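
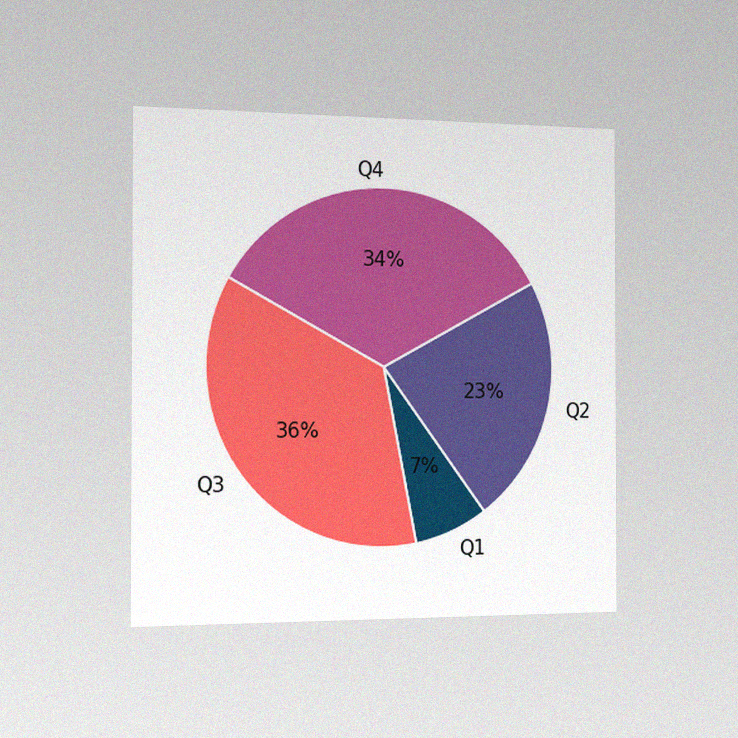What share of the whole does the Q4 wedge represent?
The chart is viewed slightly from the left, with some photo noise. The Q4 slice takes up 34% of the pie.

34%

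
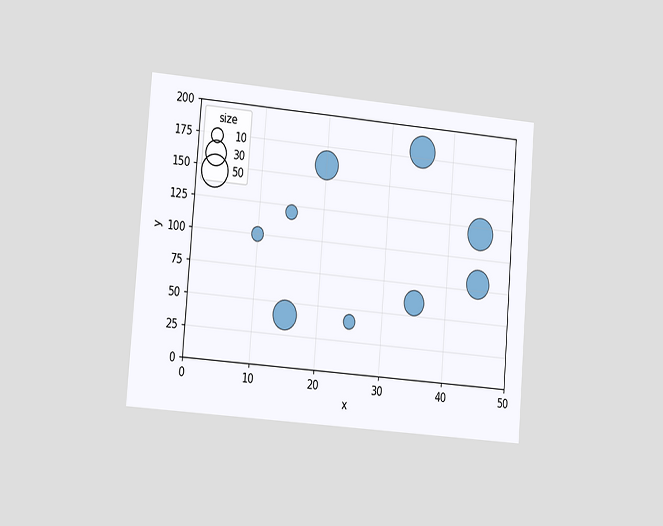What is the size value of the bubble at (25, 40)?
10

The chart is tilted about 5° clockwise and viewed slightly from the left. Matching the bubble at (25, 40) against the size legend gives 10.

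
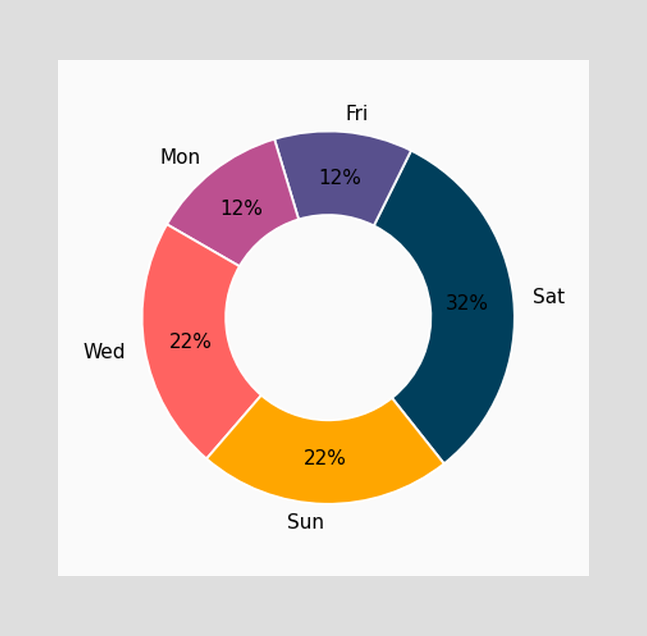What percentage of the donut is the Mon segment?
12%

The Mon segment takes up 12% of the ring.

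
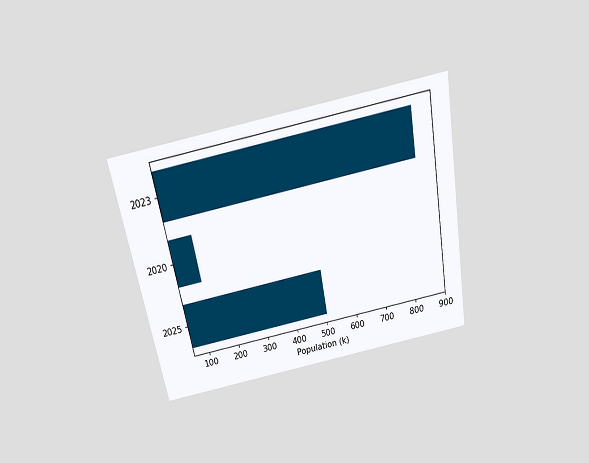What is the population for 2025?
The chart is tilted about 11° counter-clockwise and viewed slightly from above. Reading along the chart's x-axis, the 2025 bar reaches 504k.

504k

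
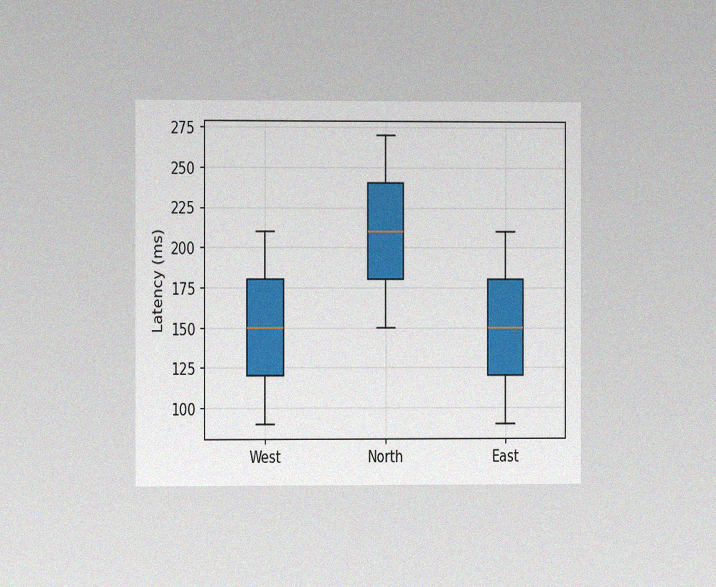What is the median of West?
The chart is viewed slightly from the left, with some photo noise. The median line in the West box sits at 150ms.

150ms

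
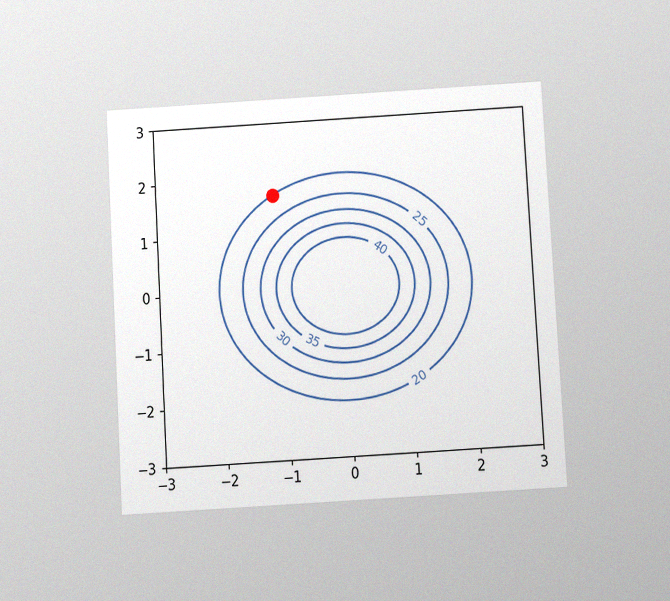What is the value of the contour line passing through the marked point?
The chart is tilted about 3° counter-clockwise and viewed slightly from below, with some photo noise. The marked point sits on the contour labelled 20.

20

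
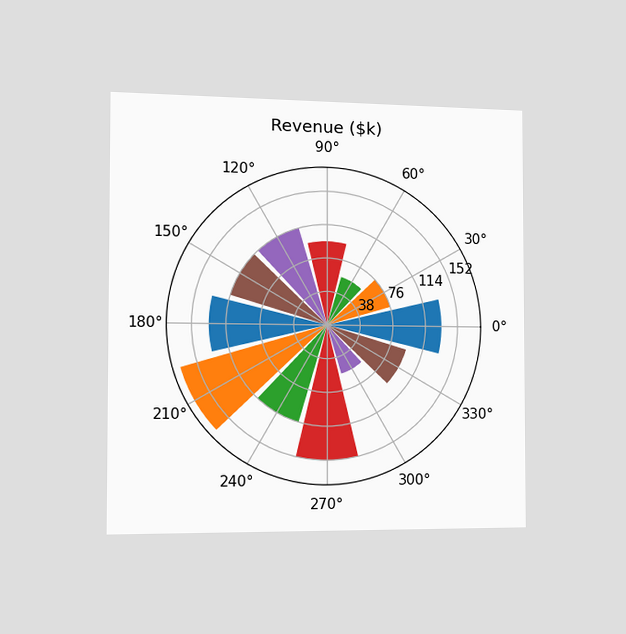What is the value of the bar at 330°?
$95k

The chart is viewed slightly from the left. The bar at 330° reaches $95k on the radial axis.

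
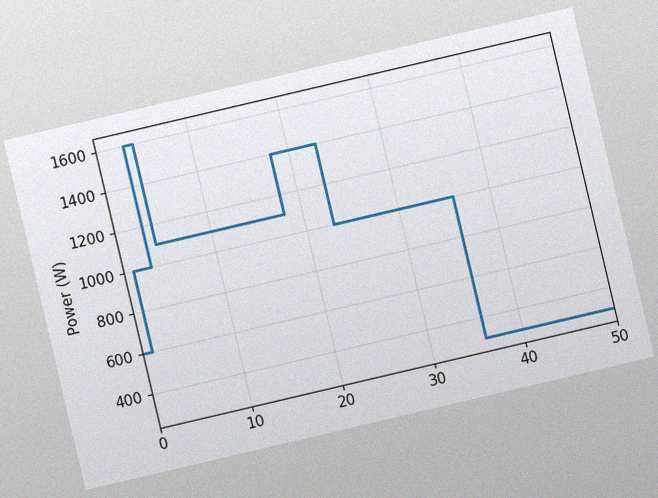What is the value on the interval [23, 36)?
The chart is tilted about 13° counter-clockwise, with some photo noise. On [23, 36) the step sits at 1000W.

1000W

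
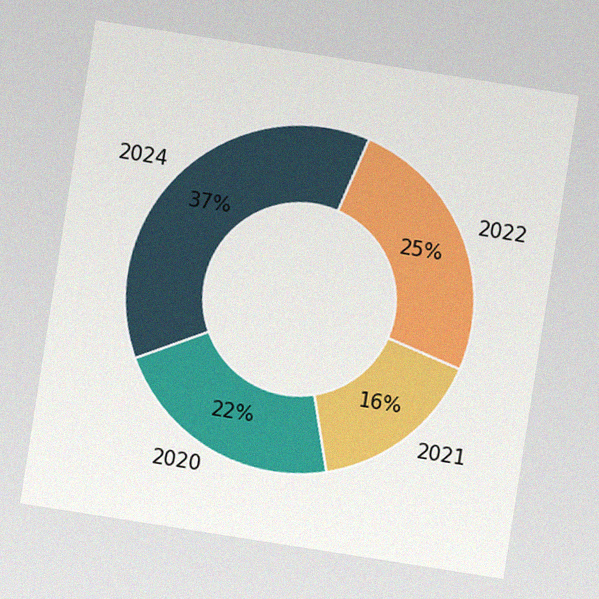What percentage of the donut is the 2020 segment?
22%

The chart is tilted about 9° clockwise, with some photo noise. The 2020 segment takes up 22% of the ring.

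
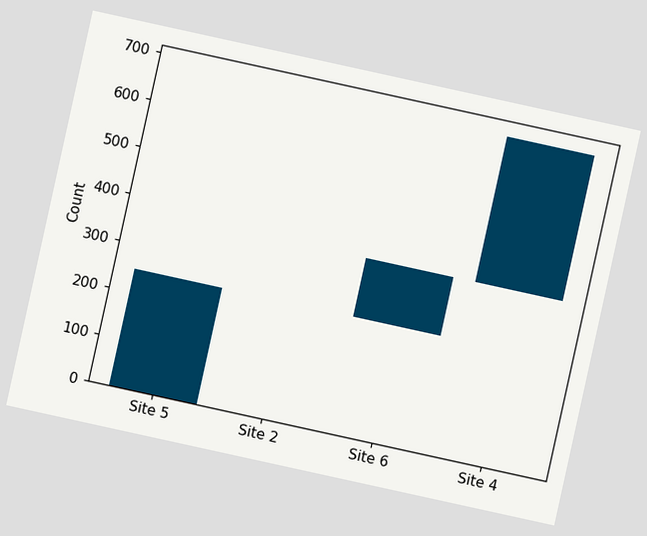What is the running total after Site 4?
682

The chart is tilted about 12° clockwise. After Site 4 the running total reaches 682.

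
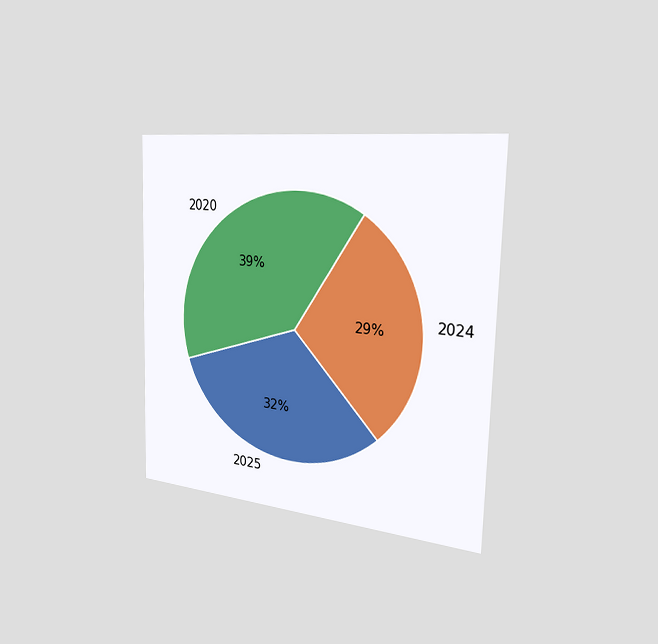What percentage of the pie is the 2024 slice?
The chart is viewed slightly from the right. The 2024 slice takes up 29% of the pie.

29%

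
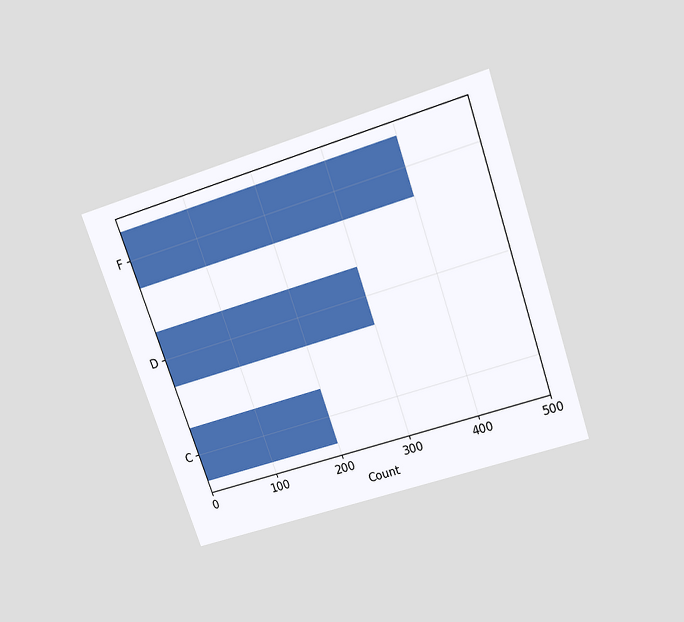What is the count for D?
The chart is tilted about 19° counter-clockwise and viewed slightly from above. Reading along the chart's x-axis, the D bar reaches 300.

300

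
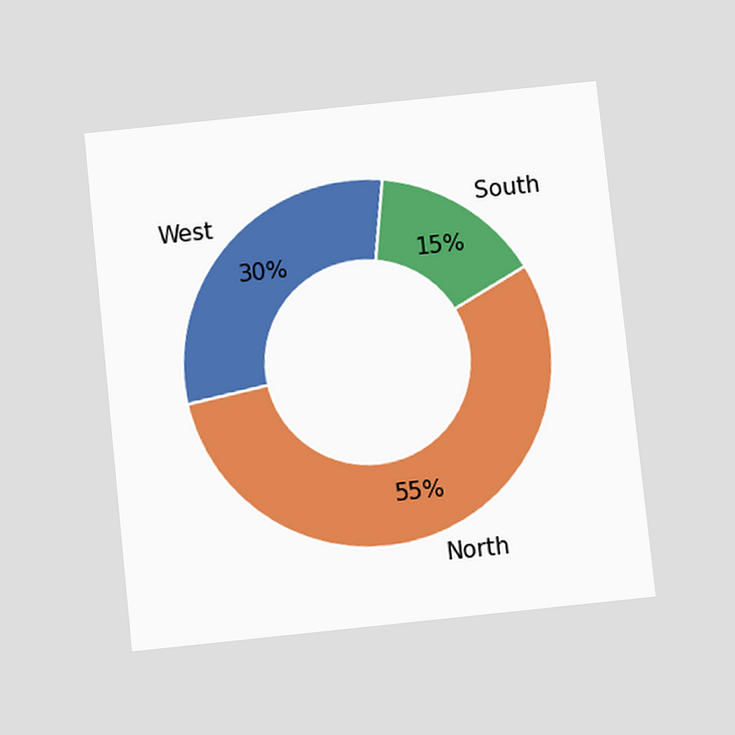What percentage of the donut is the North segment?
55%

The chart is tilted about 6° counter-clockwise and viewed slightly from below. The North segment takes up 55% of the ring.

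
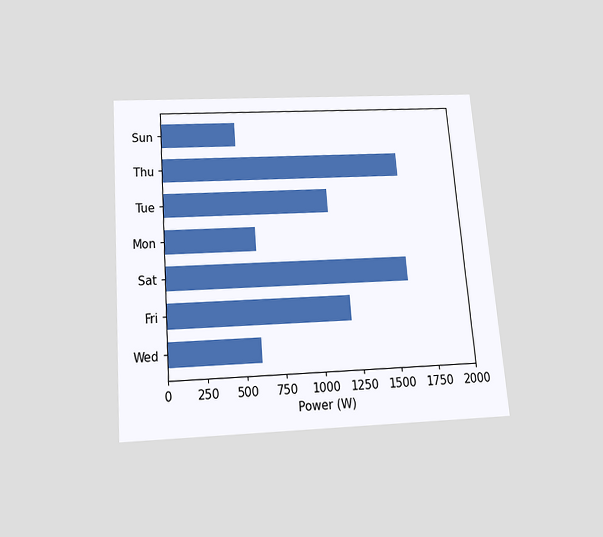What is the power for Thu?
The chart is tilted about 4° counter-clockwise and viewed slightly from below. Reading along the chart's x-axis, the Thu bar reaches 1600W.

1600W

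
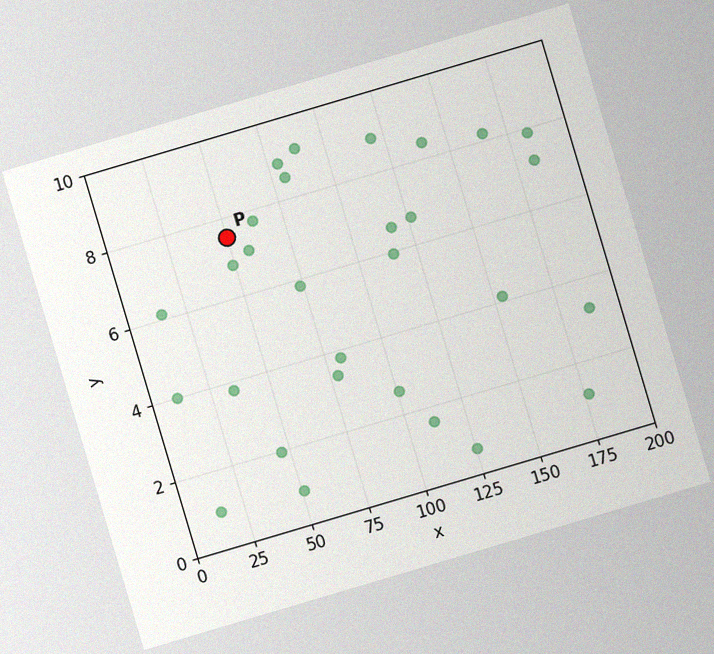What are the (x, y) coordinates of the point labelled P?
The chart is tilted about 17° counter-clockwise, with some photo noise. Following the gridlines from P to each axis, P sits at (50, 7.5).

(50, 7.5)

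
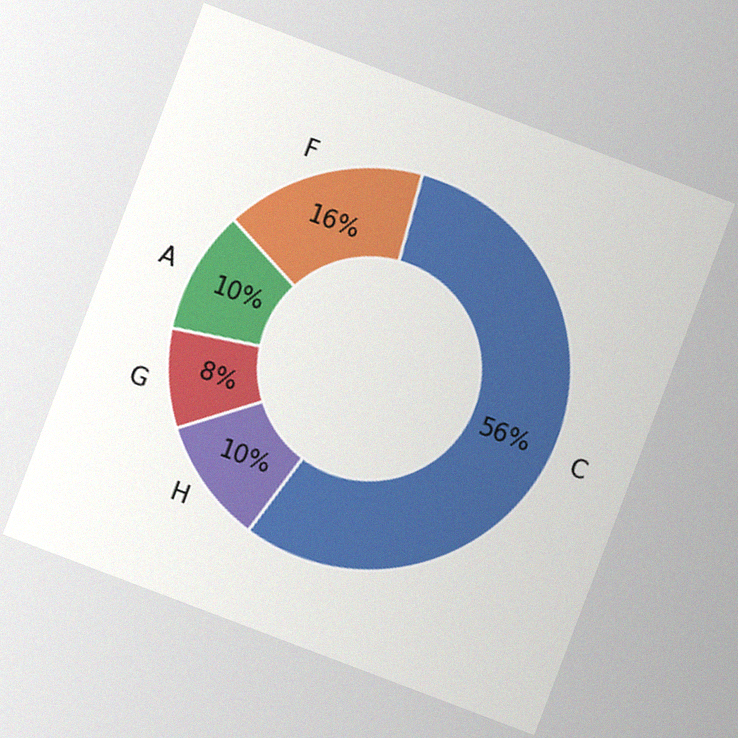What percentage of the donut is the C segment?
The chart is tilted about 21° clockwise, with some photo noise. The C segment takes up 56% of the ring.

56%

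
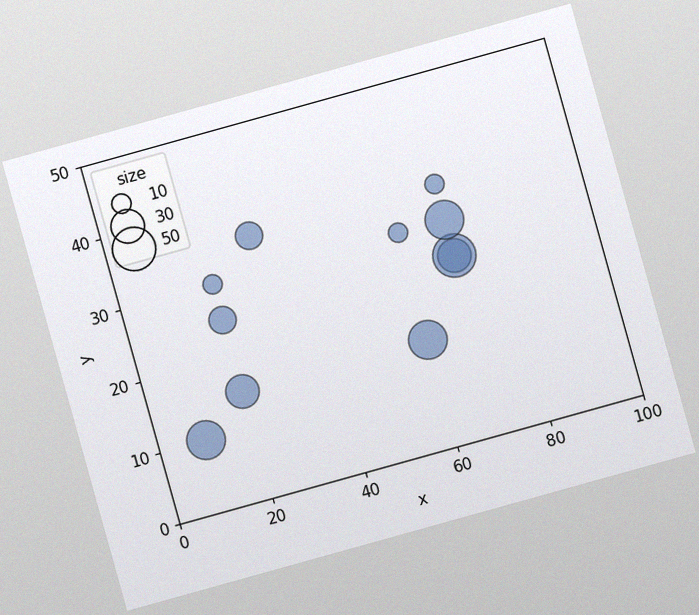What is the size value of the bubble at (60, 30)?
The chart is tilted about 16° counter-clockwise, with some photo noise. Matching the bubble at (60, 30) against the size legend gives 10.

10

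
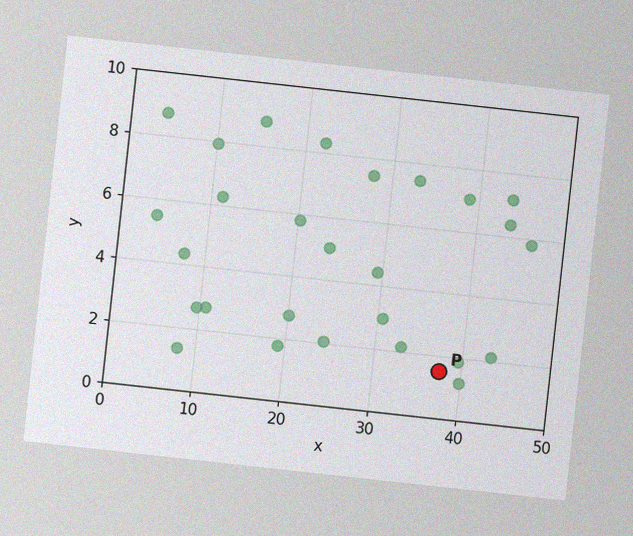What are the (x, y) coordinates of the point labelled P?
The chart is tilted about 6° clockwise, with some photo noise. Following the gridlines from P to each axis, P sits at (37.5, 1.5).

(37.5, 1.5)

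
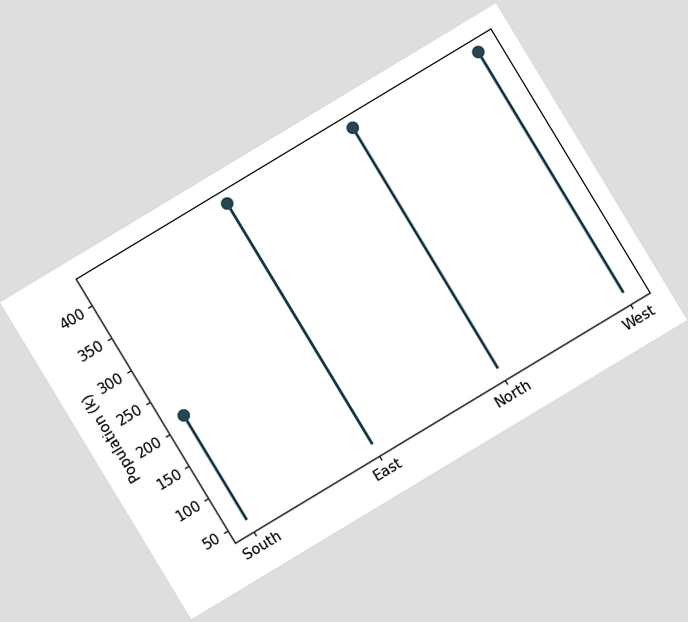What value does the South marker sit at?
The chart is tilted about 31° counter-clockwise. The South marker sits at 212k.

212k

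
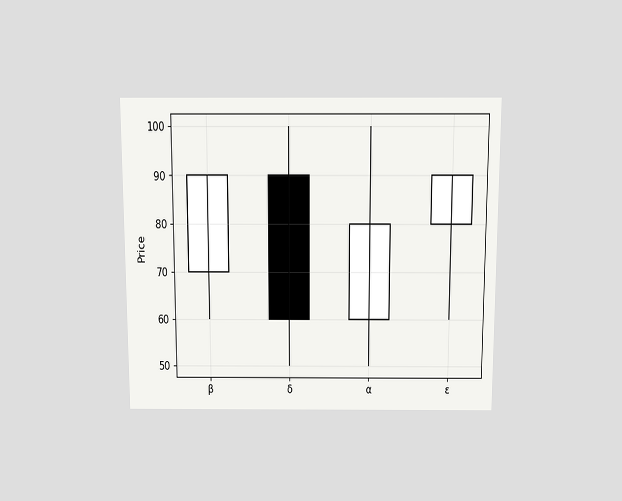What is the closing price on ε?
90

The chart is viewed slightly from above. The ε candle closes at 90.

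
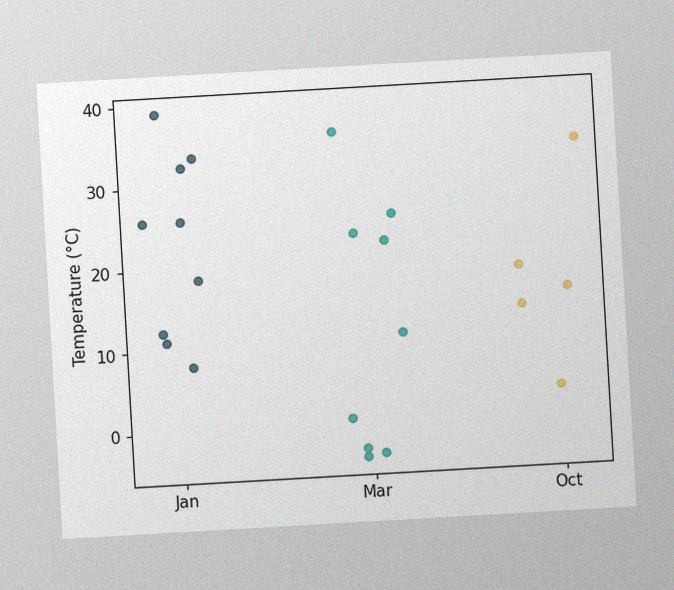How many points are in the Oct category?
5

The chart is tilted about 3° counter-clockwise, with some photo noise. Counting the markers in the Oct column gives 5.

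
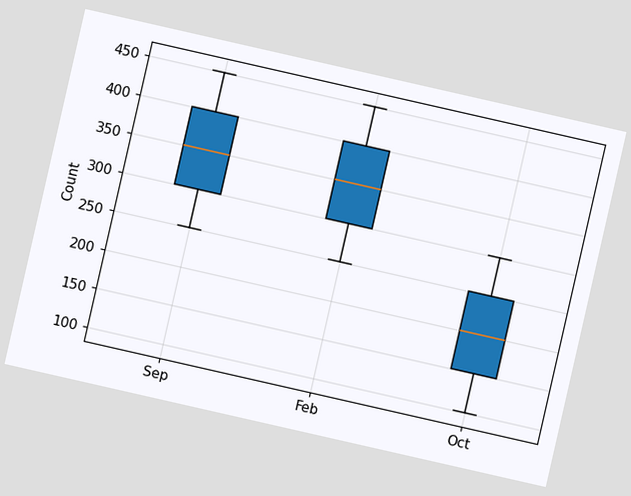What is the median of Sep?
350

The chart is tilted about 13° clockwise. The median line in the Sep box sits at 350.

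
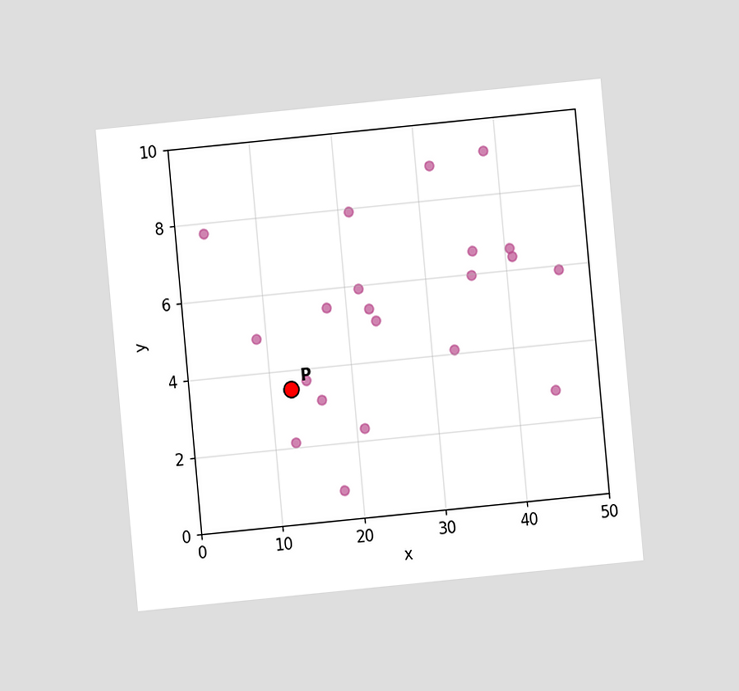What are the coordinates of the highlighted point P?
The chart is tilted about 5° counter-clockwise and viewed at a slight angle. Following the gridlines from P to each axis, P sits at (12.5, 3.5).

(12.5, 3.5)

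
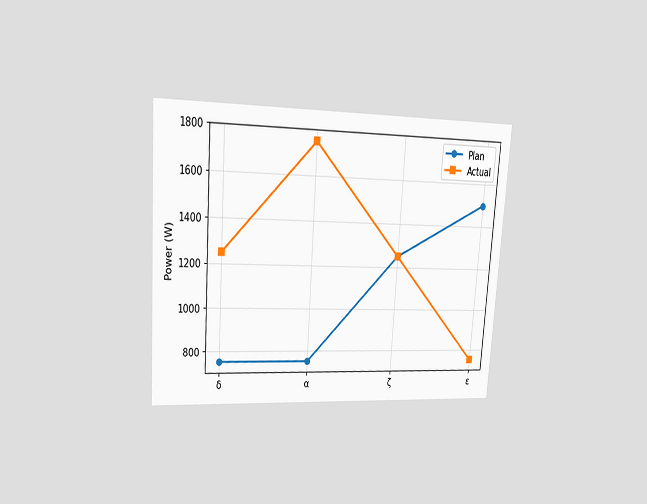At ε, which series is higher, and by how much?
Plan, by 750W

The chart is tilted about 4° clockwise and viewed at a slight angle. At ε, Plan sits above the other line by 750W.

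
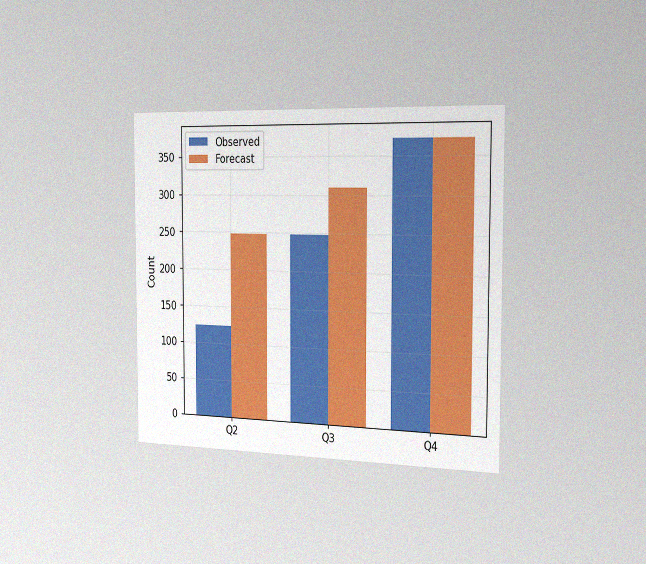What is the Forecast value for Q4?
The chart is viewed slightly from the right, with some photo noise. The Forecast bar at Q4 reaches 372 on the y-axis.

372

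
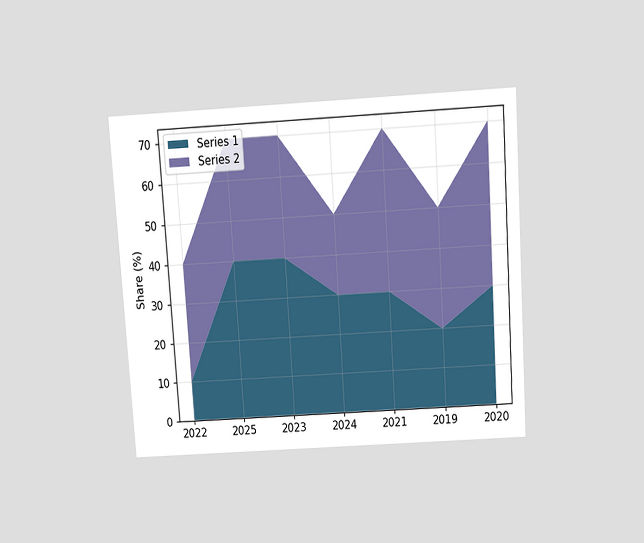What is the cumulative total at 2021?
70%

The chart is tilted about 4° counter-clockwise and viewed slightly from above. The stacked total at 2021 reaches 70%.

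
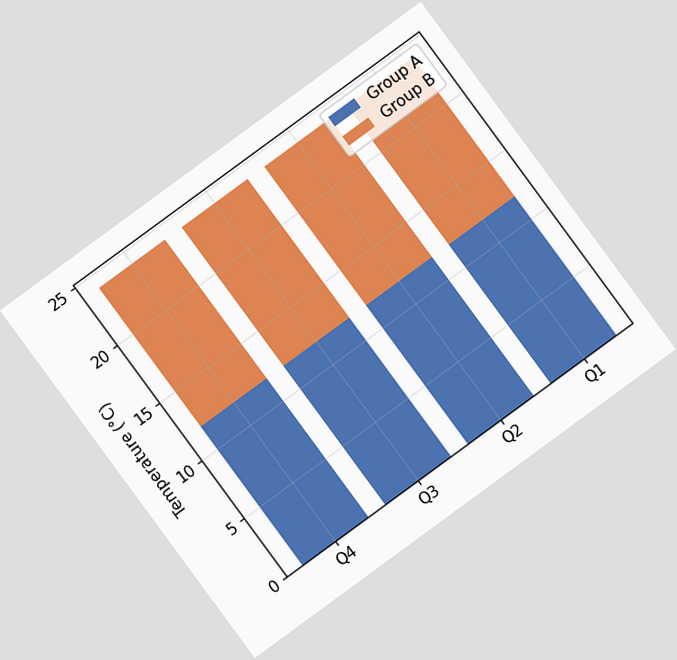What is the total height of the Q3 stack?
The chart is tilted about 36° counter-clockwise. The Q3 stack's top reaches 24°C on the y-axis.

24°C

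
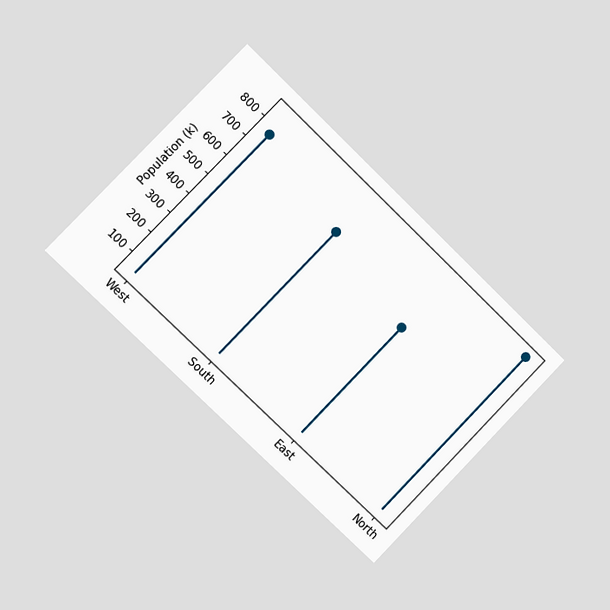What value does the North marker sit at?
The chart is tilted about 44° clockwise and viewed slightly from the left. The North marker sits at 850k.

850k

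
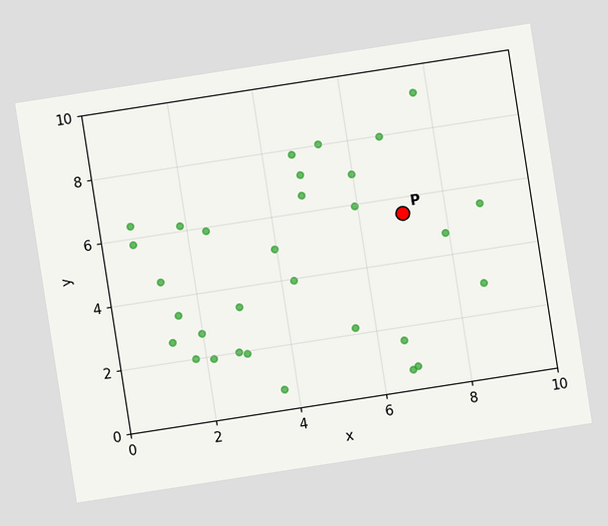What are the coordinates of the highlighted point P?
(7, 5.5)

The chart is tilted about 9° counter-clockwise. Following the gridlines from P to each axis, P sits at (7, 5.5).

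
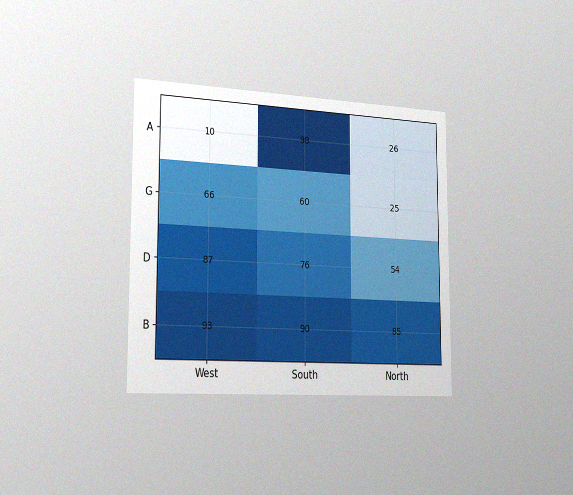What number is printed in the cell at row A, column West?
10

The chart is viewed slightly from the left, with some photo noise. The (A, West) cell reads 10.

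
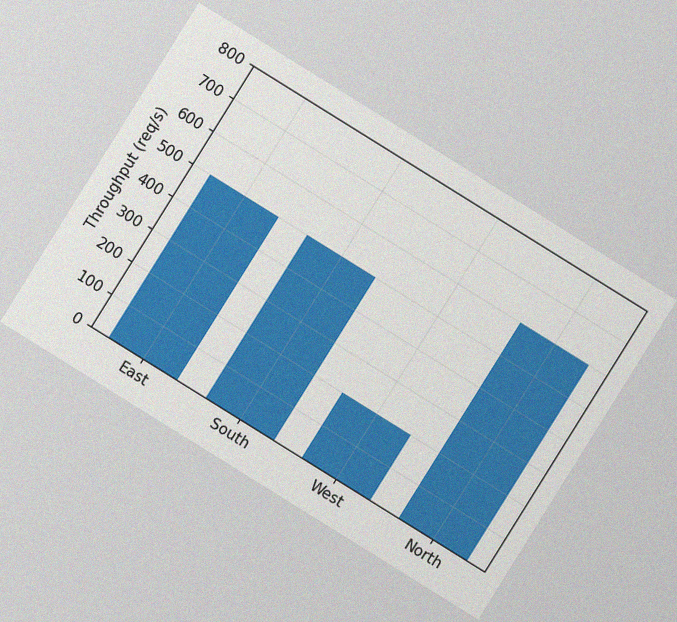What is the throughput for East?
500req/s

The chart is tilted about 32° clockwise, with some photo noise. Reading along the chart's y-axis, the East bar reaches 500req/s.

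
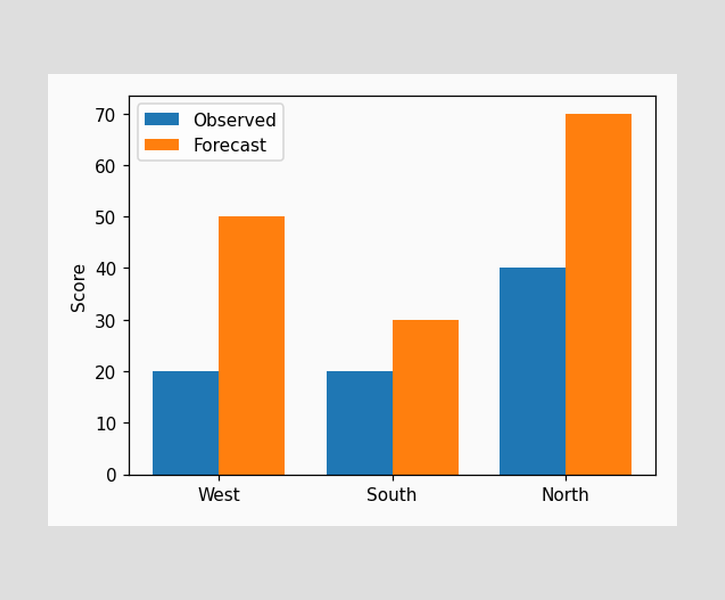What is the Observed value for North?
The Observed bar at North reaches 40 on the y-axis.

40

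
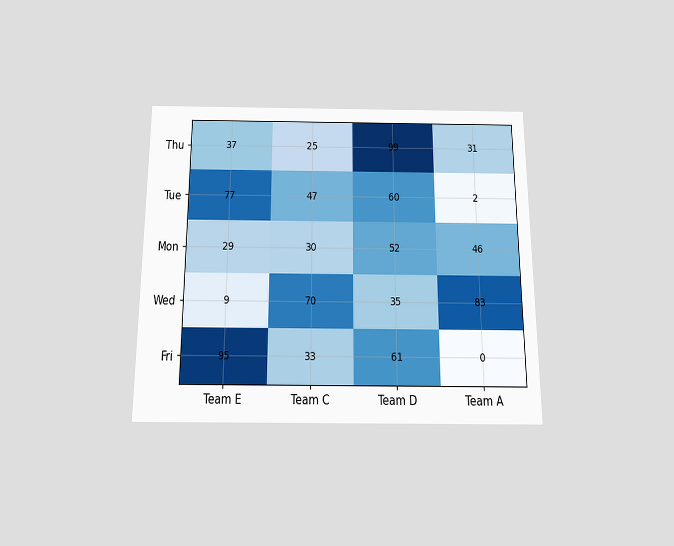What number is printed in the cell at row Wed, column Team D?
35

The chart is viewed slightly from below. The (Wed, Team D) cell reads 35.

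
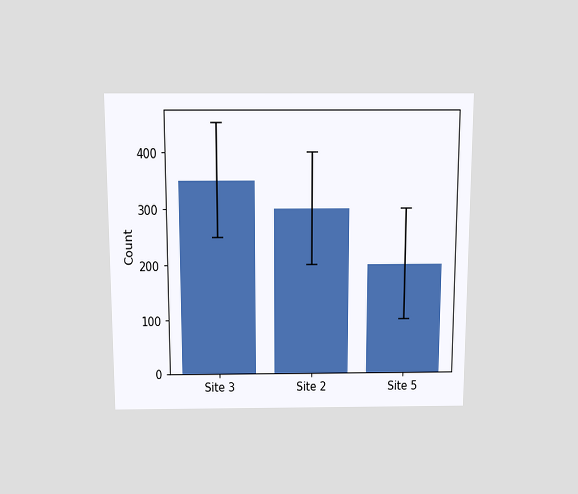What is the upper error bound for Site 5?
300

The chart is viewed slightly from above. The Site 5 bar's upper whisker reaches 300.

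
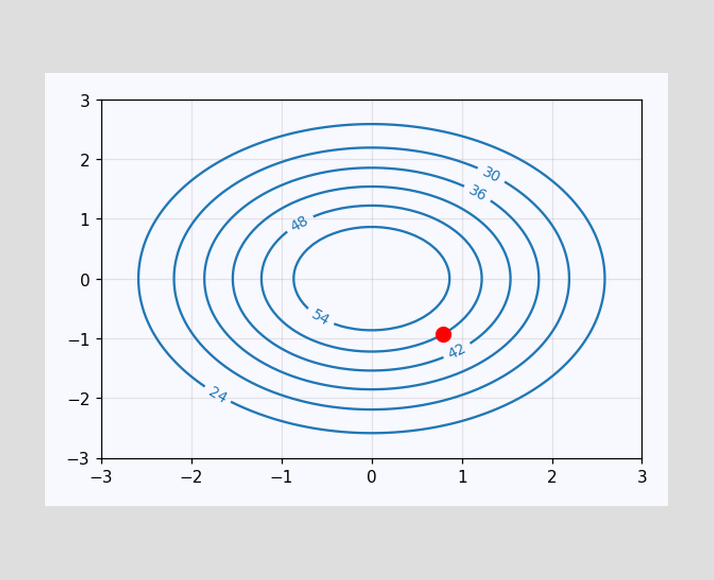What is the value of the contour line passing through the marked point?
48

The marked point sits on the contour labelled 48.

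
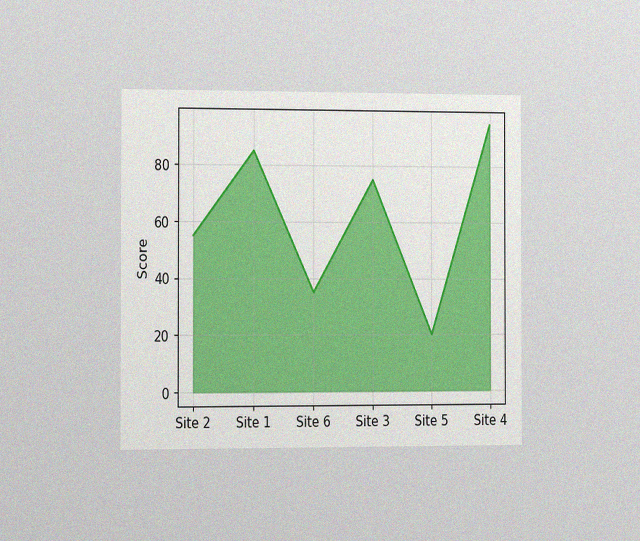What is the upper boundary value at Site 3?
75

The chart is viewed slightly from the left, with some photo noise. At Site 3 the upper boundary is at 75.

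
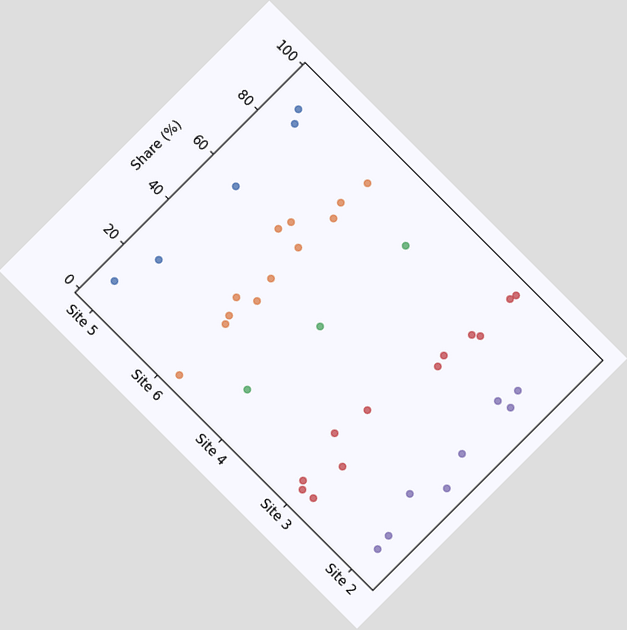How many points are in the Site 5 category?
The chart is tilted about 45° clockwise. Counting the markers in the Site 5 column gives 5.

5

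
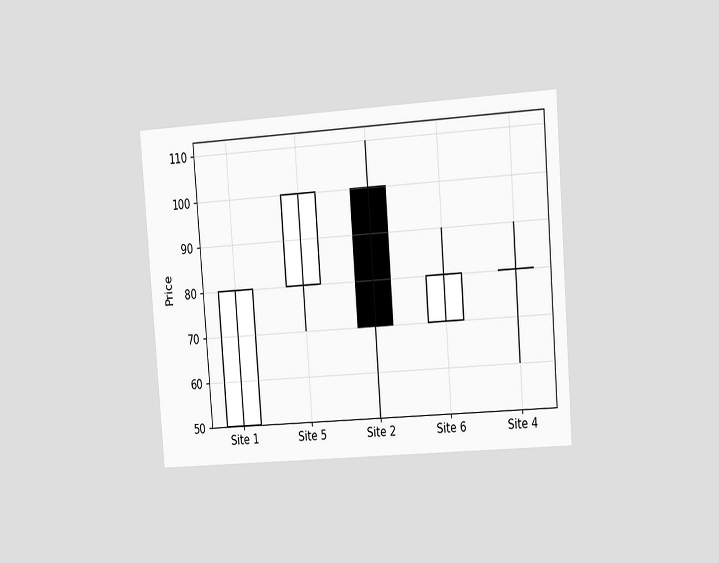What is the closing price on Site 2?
70

The chart is tilted about 4° counter-clockwise and viewed slightly from the right. The Site 2 candle closes at 70.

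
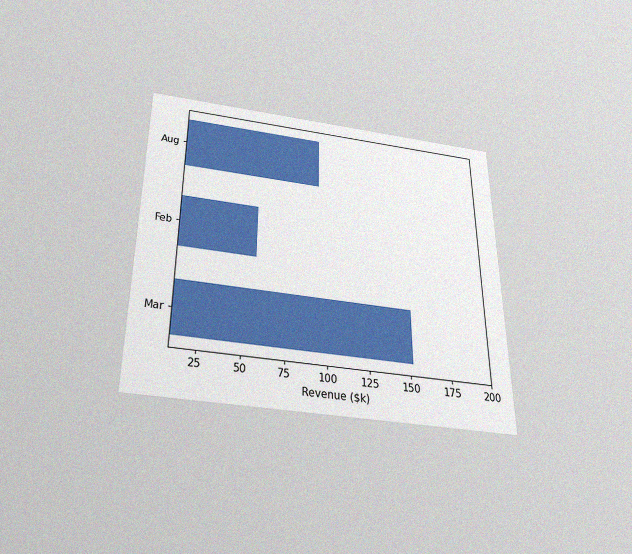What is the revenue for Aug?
$95k

The chart is viewed slightly from below, with some photo noise. Reading along the chart's x-axis, the Aug bar reaches $95k.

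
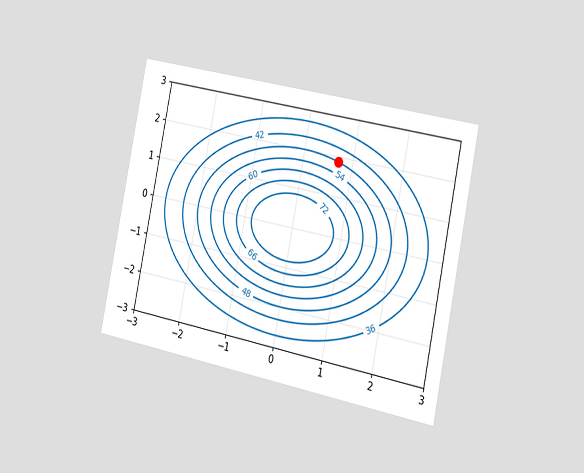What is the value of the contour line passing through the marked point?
The chart is tilted about 11° clockwise and viewed slightly from the right. The marked point sits on the contour labelled 48.

48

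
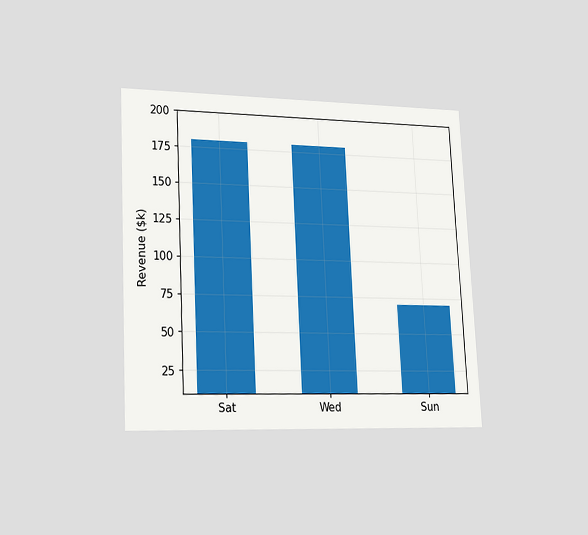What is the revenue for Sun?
$70k

The chart is tilted about 3° counter-clockwise and viewed slightly from the left. Reading along the chart's y-axis, the Sun bar reaches $70k.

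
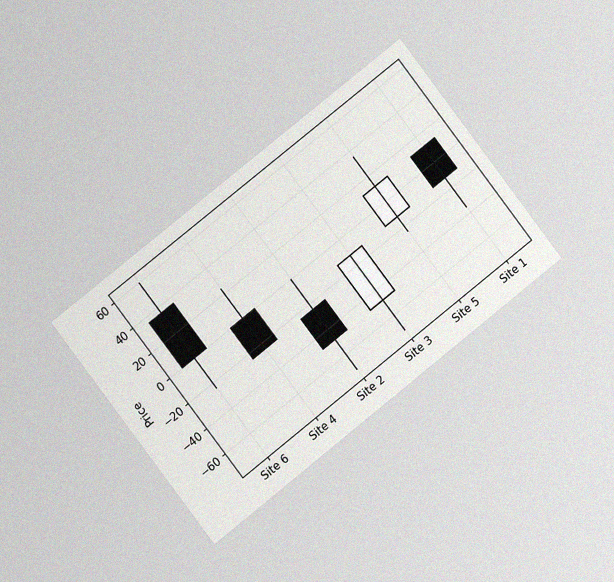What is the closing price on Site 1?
-12

The chart is tilted about 38° counter-clockwise and viewed at a slight angle, with some photo noise. The Site 1 candle closes at -12.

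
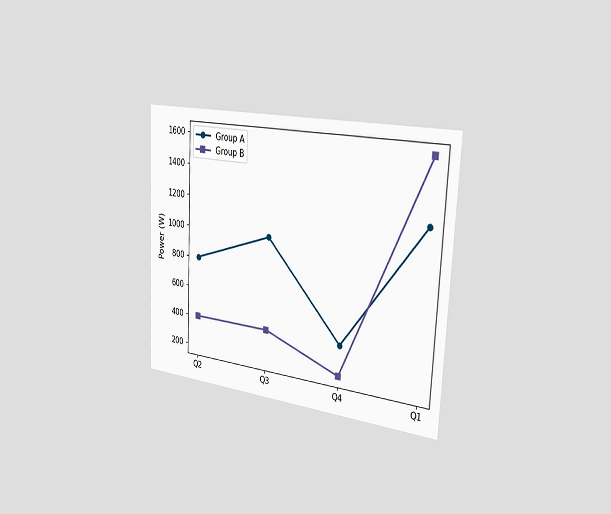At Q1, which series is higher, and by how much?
Group B, by 400W

The chart is tilted about 3° clockwise and viewed slightly from the right. At Q1, Group B sits above the other line by 400W.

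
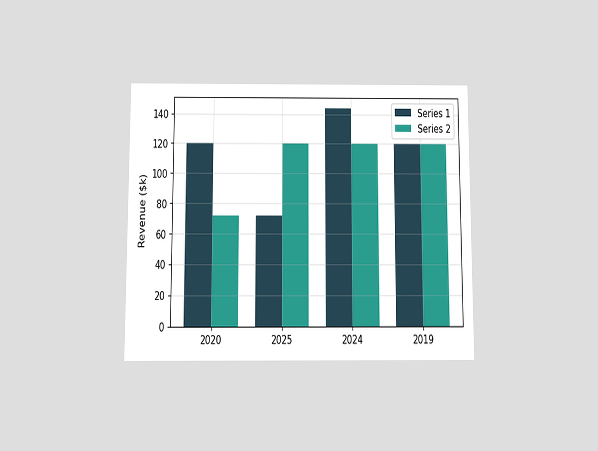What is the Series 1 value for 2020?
The chart is viewed at a slight angle. The Series 1 bar at 2020 reaches $120k on the y-axis.

$120k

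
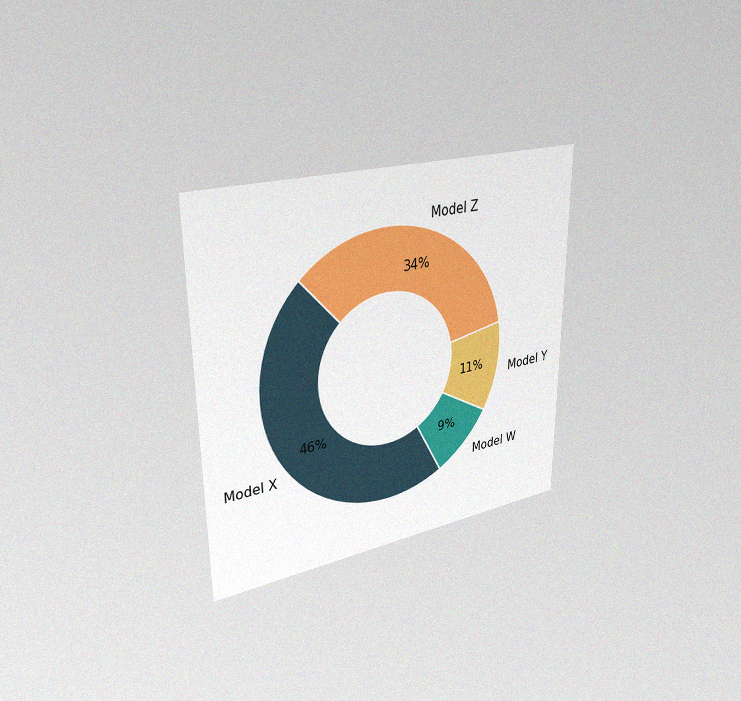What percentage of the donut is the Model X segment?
46%

The chart is viewed slightly from the left, with some photo noise. The Model X segment takes up 46% of the ring.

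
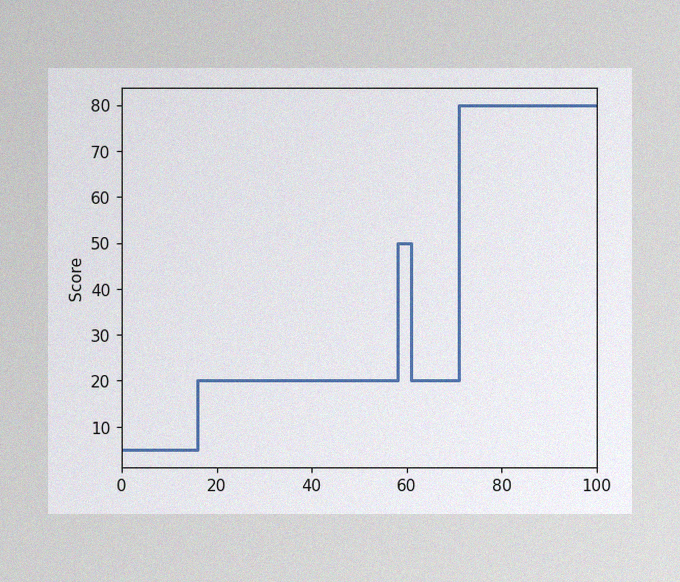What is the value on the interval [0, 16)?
5

The image has some photo noise and uneven lighting. On [0, 16) the step sits at 5.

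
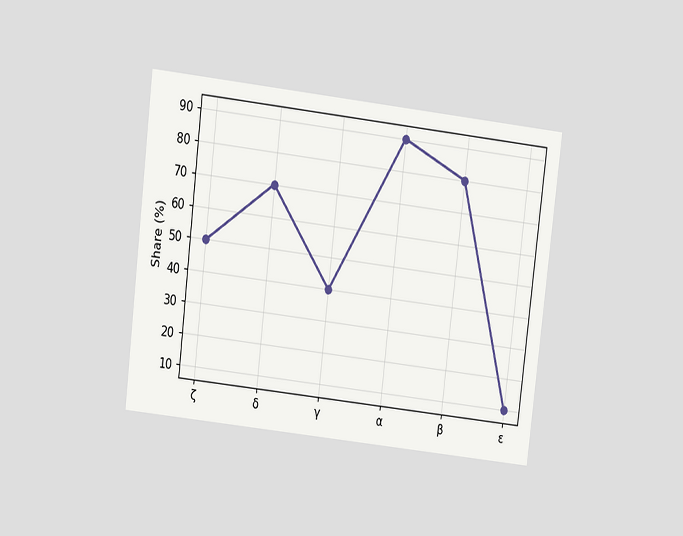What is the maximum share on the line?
90%

The chart is tilted about 7° clockwise and viewed at a slight angle. The highest point is at α, and reading across to the y-axis gives 90%.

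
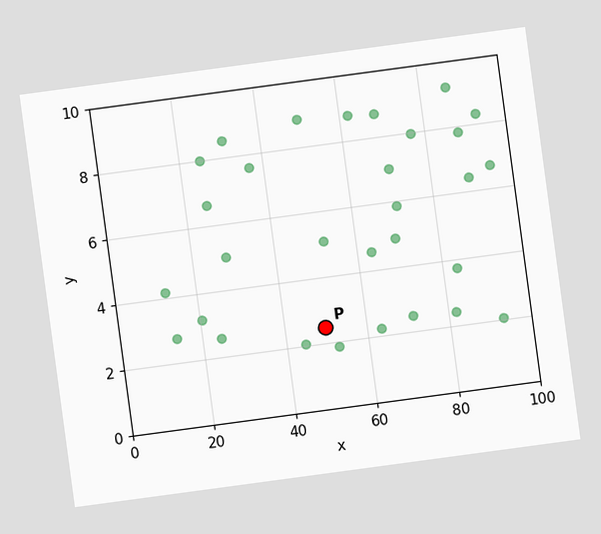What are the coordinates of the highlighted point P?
The chart is tilted about 8° counter-clockwise. Following the gridlines from P to each axis, P sits at (50, 2.5).

(50, 2.5)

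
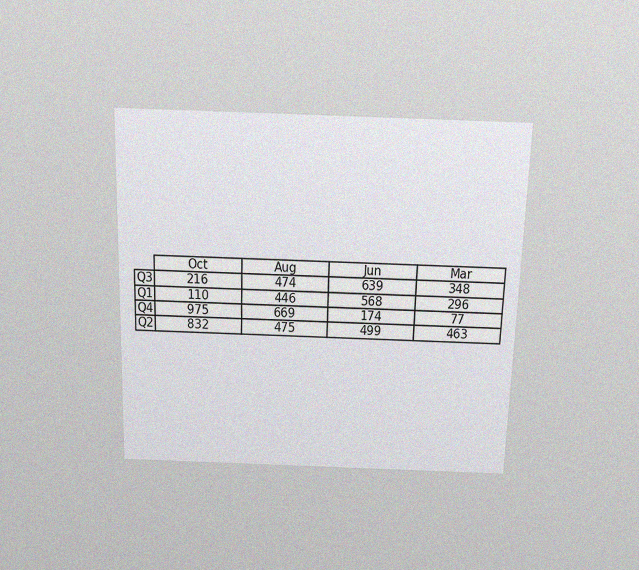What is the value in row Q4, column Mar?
77

The chart is viewed slightly from above, with some photo noise. The (Q4, Mar) cell reads 77.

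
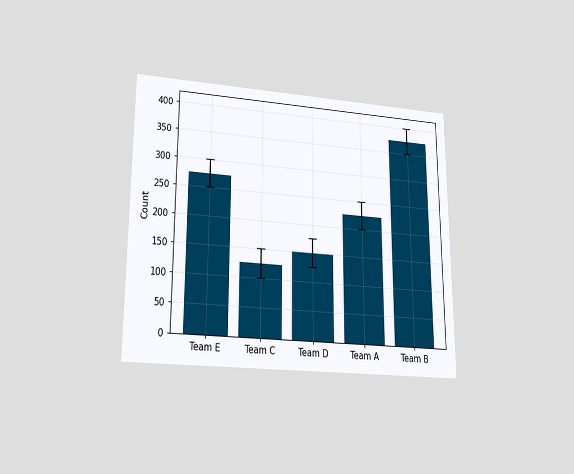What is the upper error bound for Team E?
The chart is viewed at a slight angle. The Team E bar's upper whisker reaches 300.

300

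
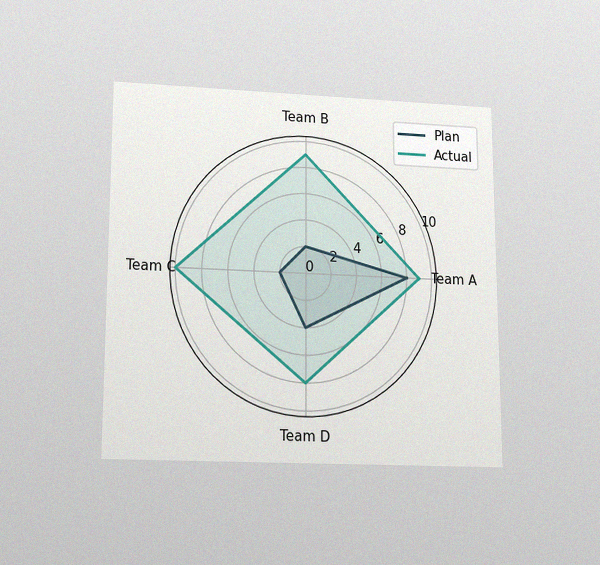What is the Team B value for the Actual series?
The chart is viewed slightly from below, with some photo noise. On the Team B axis, Actual reaches 9.

9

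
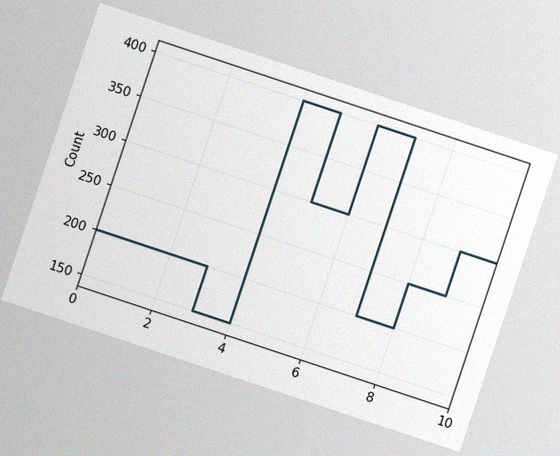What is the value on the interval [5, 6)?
The chart is tilted about 18° clockwise, with some photo noise. On [5, 6) the step sits at 300.

300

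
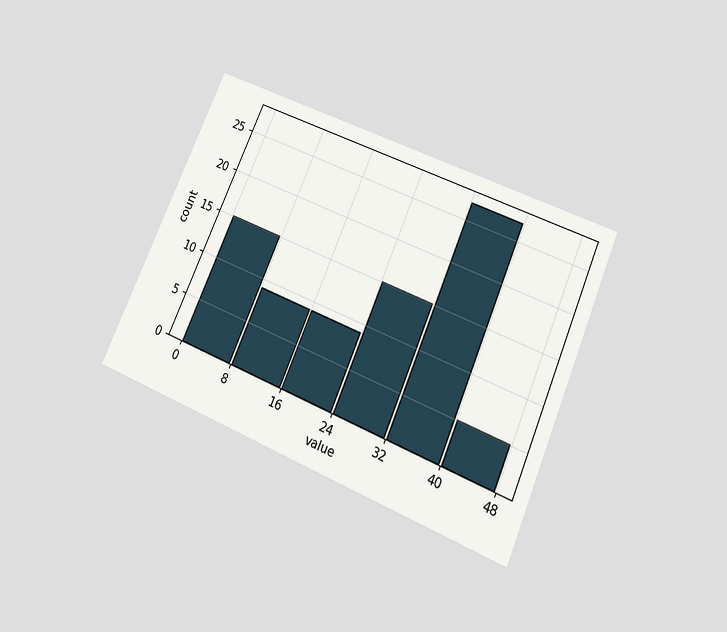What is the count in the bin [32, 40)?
27

The chart is tilted about 23° clockwise and viewed slightly from below. The [32, 40) bin has height 27.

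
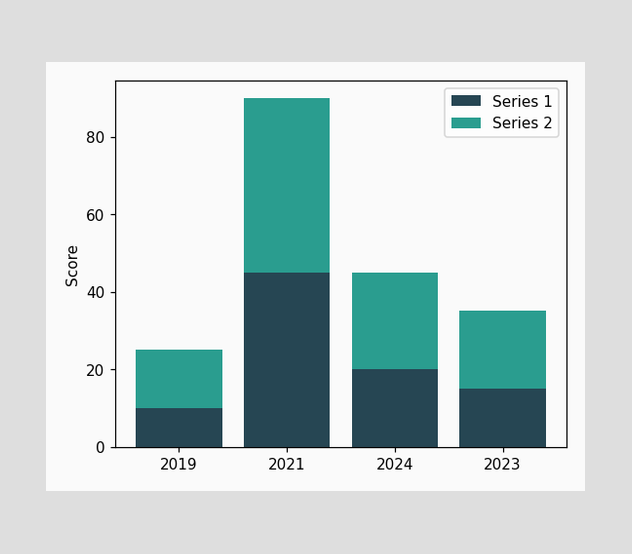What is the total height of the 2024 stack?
The 2024 stack's top reaches 45 on the y-axis.

45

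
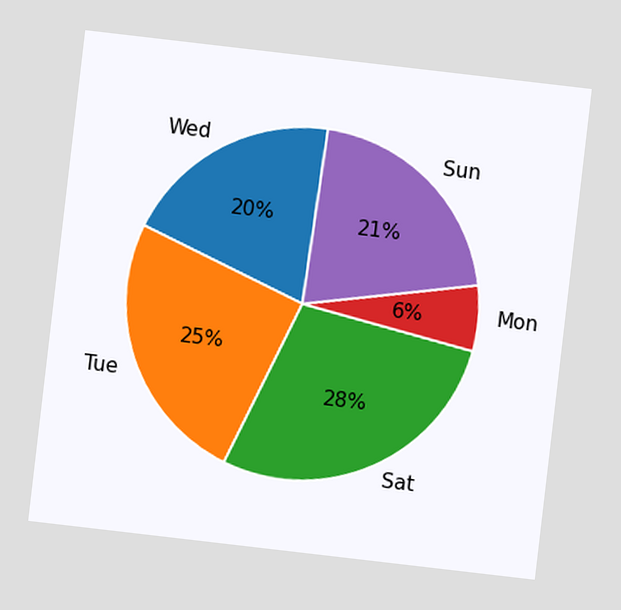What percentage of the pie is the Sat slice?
The chart is tilted about 7° clockwise. The Sat slice takes up 28% of the pie.

28%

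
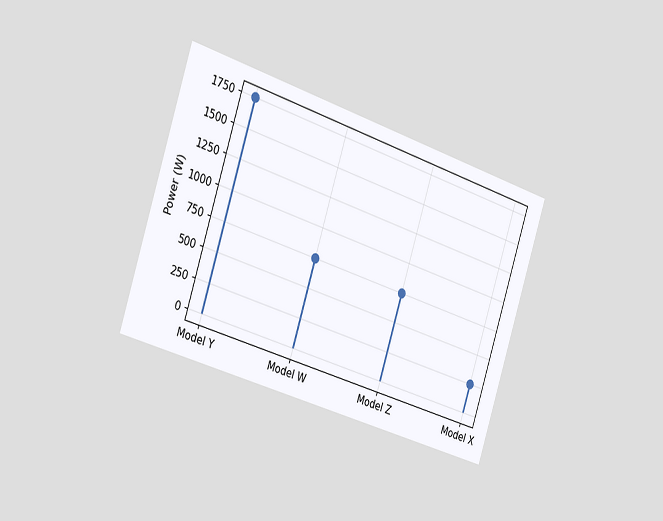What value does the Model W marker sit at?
The chart is tilted about 18° clockwise and viewed slightly from the left. The Model W marker sits at 750W.

750W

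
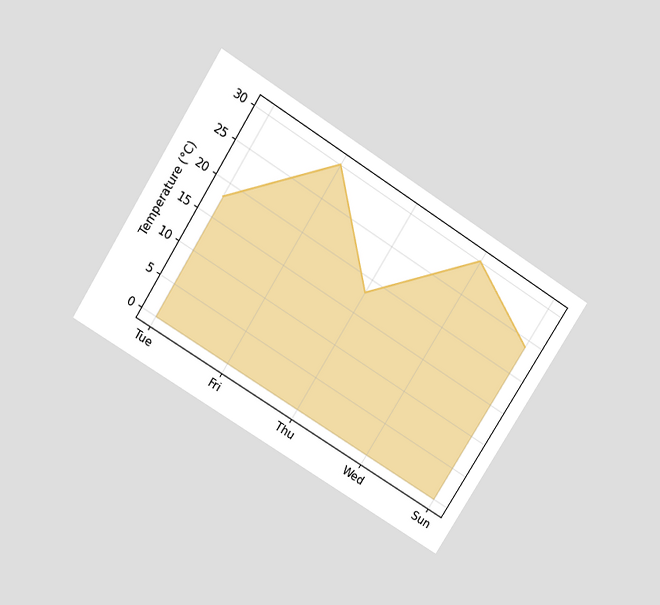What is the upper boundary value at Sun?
24°C

The chart is tilted about 32° clockwise and viewed slightly from above. At Sun the upper boundary is at 24°C.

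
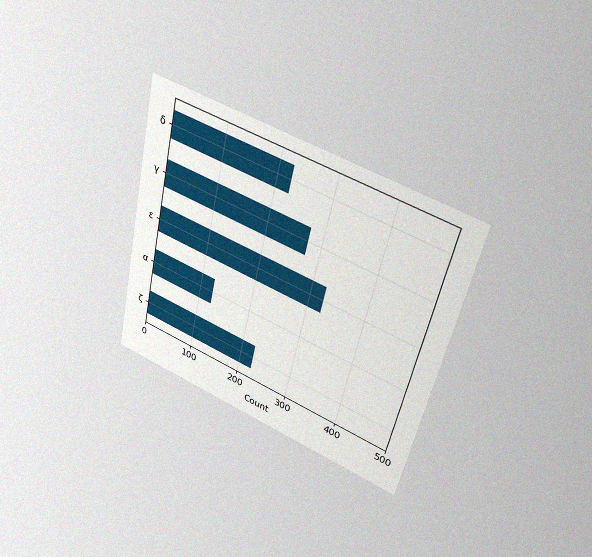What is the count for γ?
The chart is tilted about 13° clockwise and viewed slightly from above, with some photo noise. Reading along the chart's x-axis, the γ bar reaches 275.

275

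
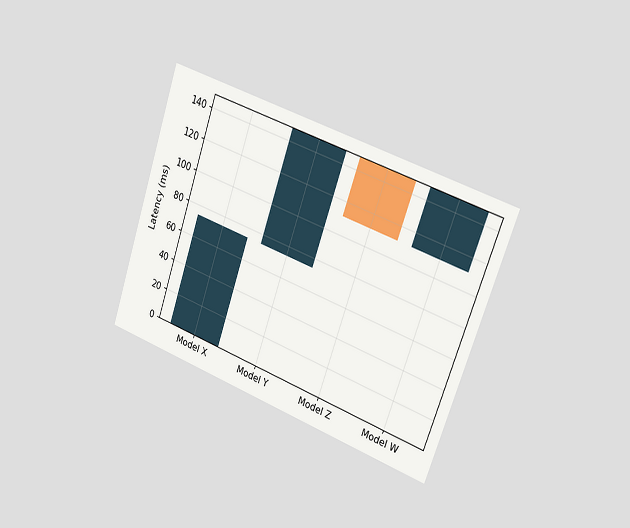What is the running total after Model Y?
148ms

The chart is tilted about 19° clockwise and viewed slightly from the right. After Model Y the running total reaches 148ms.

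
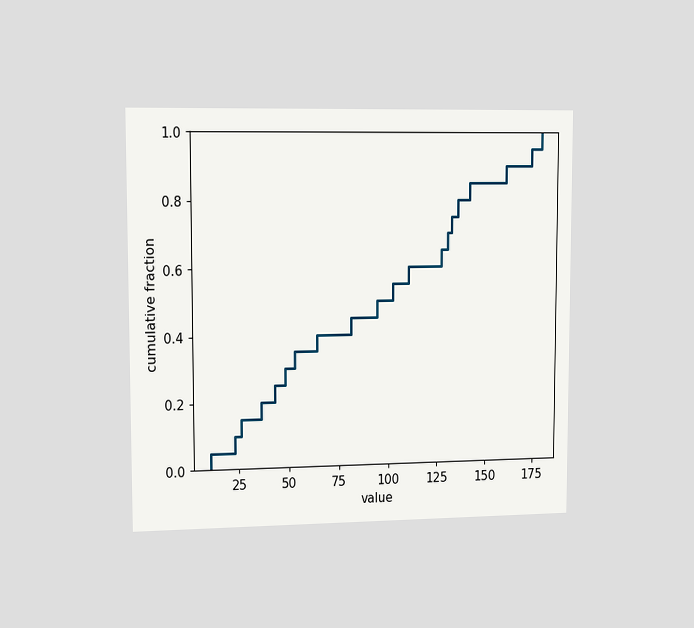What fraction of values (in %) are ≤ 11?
5%

The chart is viewed slightly from the left. At x=11 the ECDF step is at 5%.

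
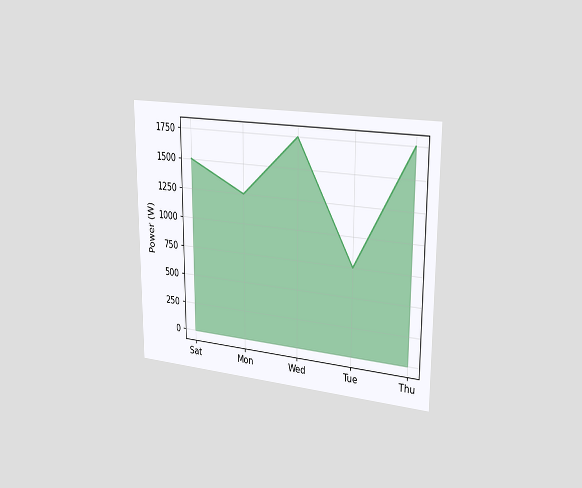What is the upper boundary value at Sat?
The chart is viewed slightly from the right. At Sat the upper boundary is at 1500W.

1500W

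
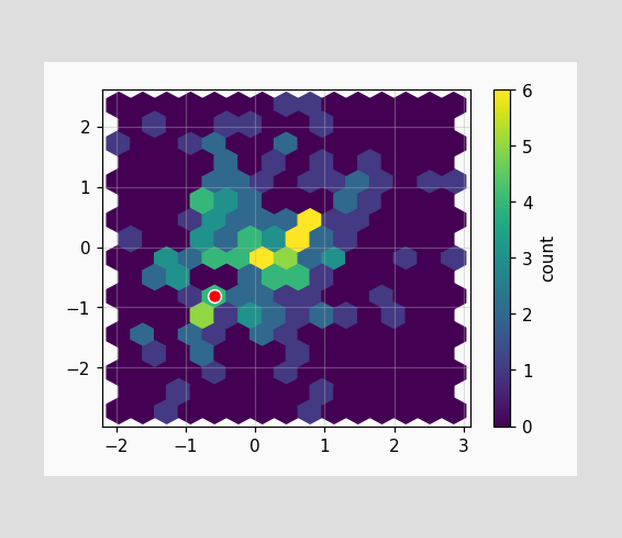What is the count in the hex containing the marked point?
The marked hex reads 4 on the colorbar.

4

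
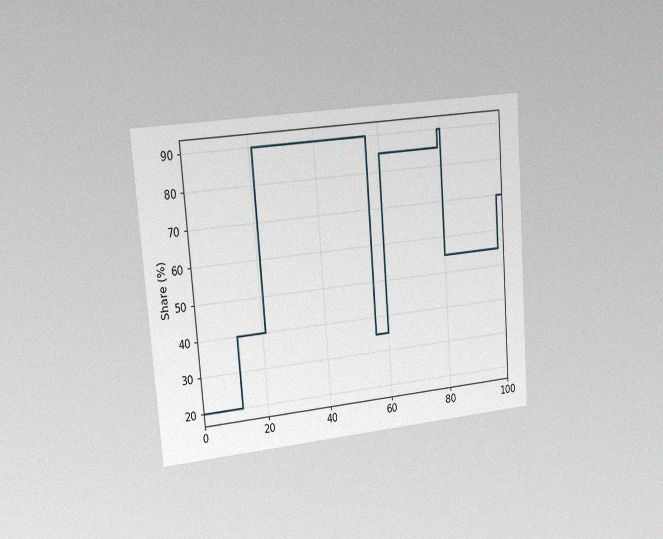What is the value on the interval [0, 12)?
20%

The chart is tilted about 5° counter-clockwise and viewed slightly from the left, with some photo noise. On [0, 12) the step sits at 20%.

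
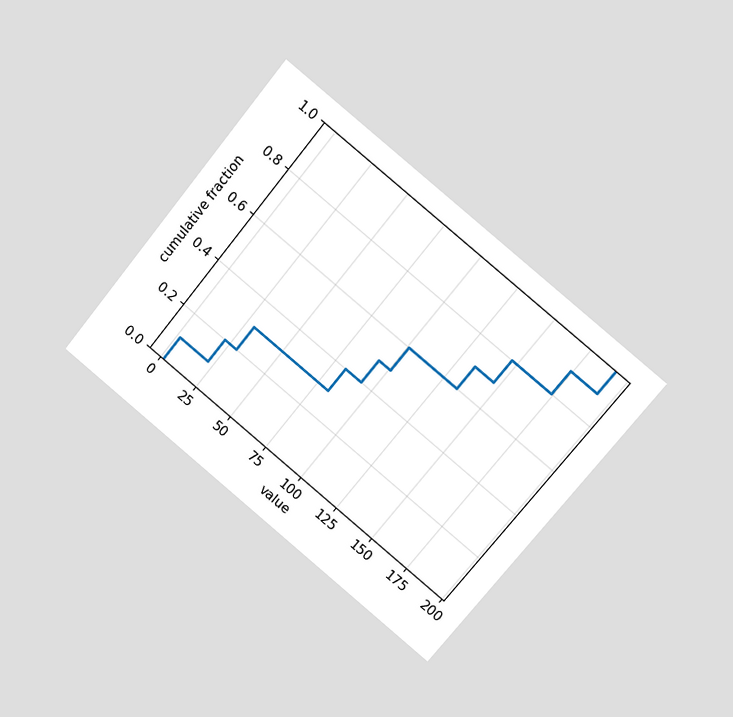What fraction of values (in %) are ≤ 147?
The chart is tilted about 39° clockwise and viewed at a slight angle. At x=147 the ECDF step is at 80%.

80%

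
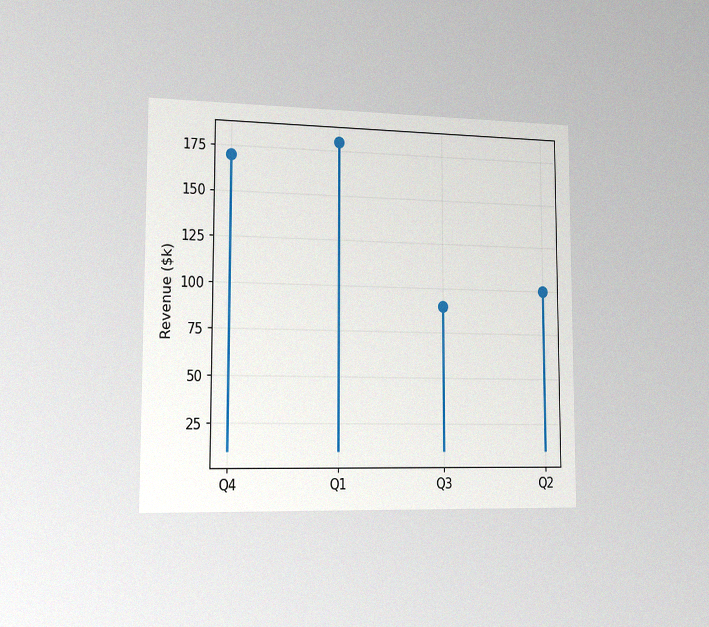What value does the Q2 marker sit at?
The chart is viewed slightly from the left, with some photo noise. The Q2 marker sits at $100k.

$100k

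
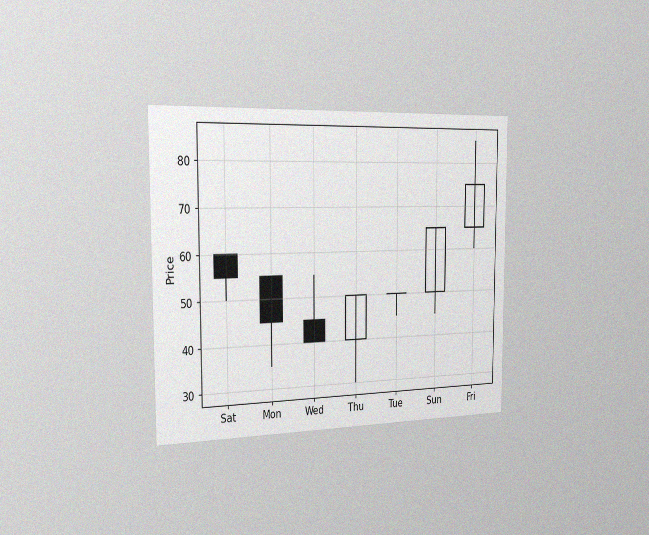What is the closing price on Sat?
55

The chart is viewed slightly from the left, with some photo noise. The Sat candle closes at 55.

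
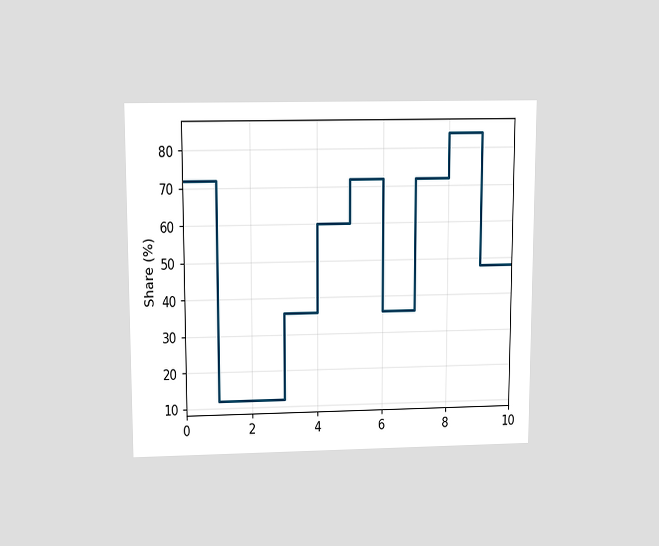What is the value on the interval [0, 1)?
The chart is viewed slightly from above. On [0, 1) the step sits at 72%.

72%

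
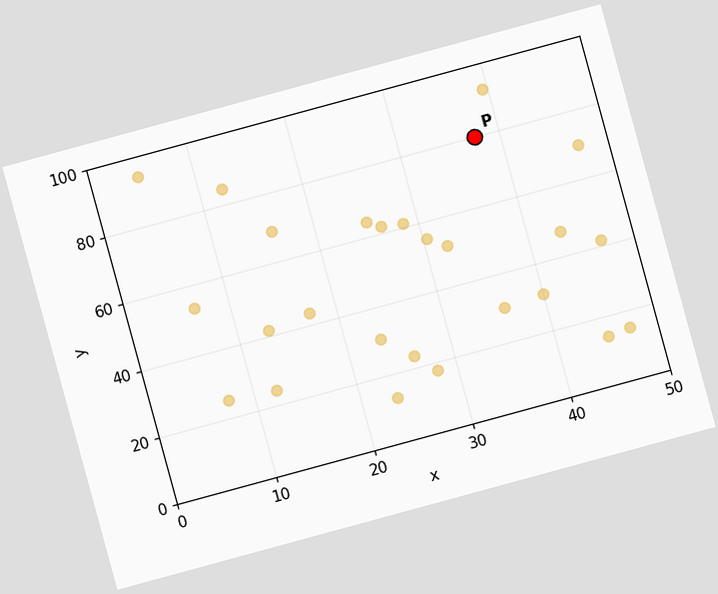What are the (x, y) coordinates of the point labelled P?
(37.5, 80)

The chart is tilted about 15° counter-clockwise. Following the gridlines from P to each axis, P sits at (37.5, 80).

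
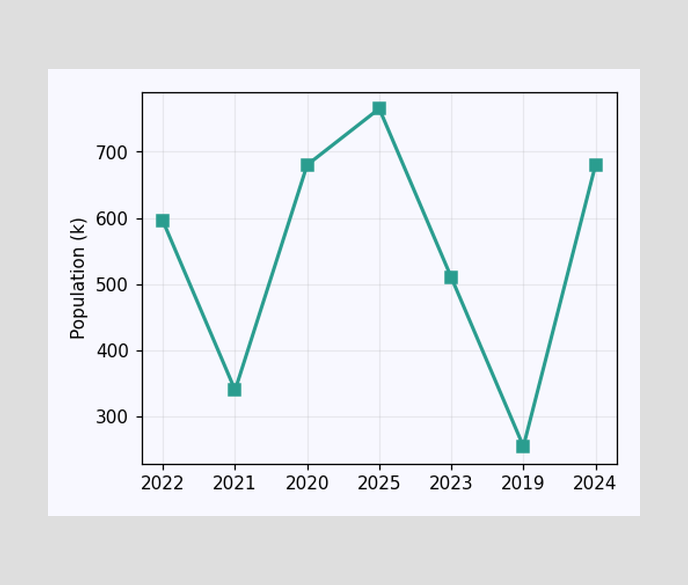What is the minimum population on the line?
255k

The lowest point is at 2019, and reading across to the y-axis gives 255k.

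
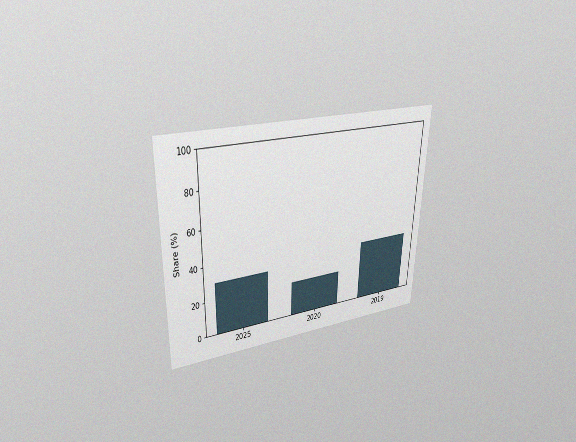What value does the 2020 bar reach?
20%

The chart is viewed at a slight angle, with some photo noise. Reading along the chart's y-axis, the 2020 bar reaches 20%.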